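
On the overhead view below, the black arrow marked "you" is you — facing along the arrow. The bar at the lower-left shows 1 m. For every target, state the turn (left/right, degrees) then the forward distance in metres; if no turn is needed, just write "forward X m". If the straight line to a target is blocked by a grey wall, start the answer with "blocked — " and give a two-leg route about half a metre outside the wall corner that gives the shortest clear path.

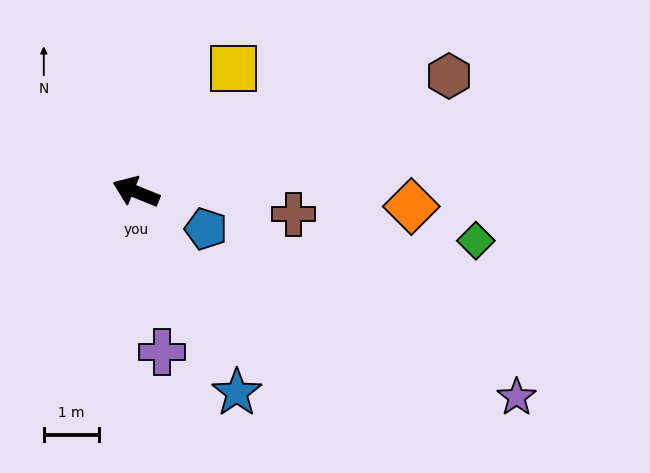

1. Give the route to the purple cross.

turn left 121°, forward 3.0 m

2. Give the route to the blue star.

turn left 139°, forward 4.1 m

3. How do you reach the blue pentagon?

turn left 174°, forward 1.4 m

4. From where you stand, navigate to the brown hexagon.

turn right 138°, forward 6.1 m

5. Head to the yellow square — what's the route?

turn right 106°, forward 2.9 m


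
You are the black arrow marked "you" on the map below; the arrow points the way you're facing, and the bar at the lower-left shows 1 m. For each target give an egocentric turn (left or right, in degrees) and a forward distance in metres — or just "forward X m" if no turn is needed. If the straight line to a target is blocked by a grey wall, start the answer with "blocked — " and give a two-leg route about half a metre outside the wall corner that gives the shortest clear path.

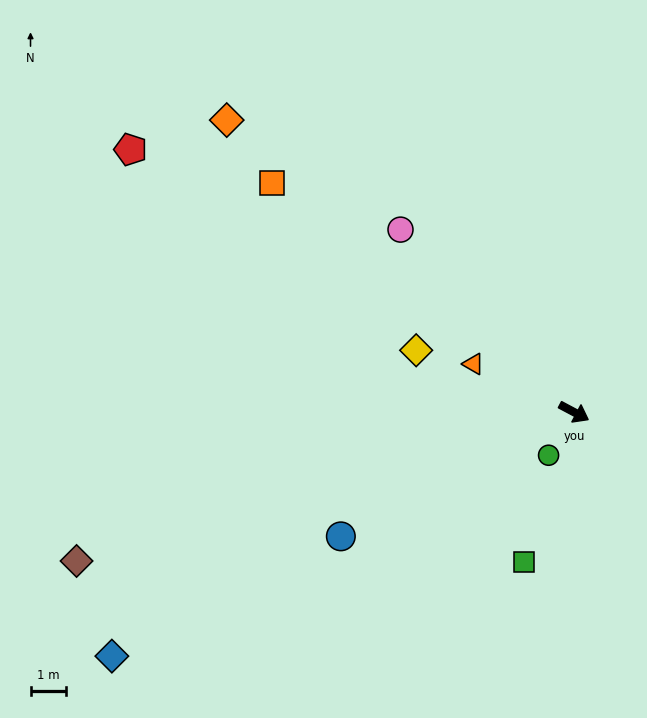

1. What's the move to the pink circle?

turn left 162°, forward 7.1 m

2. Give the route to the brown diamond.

turn right 135°, forward 14.7 m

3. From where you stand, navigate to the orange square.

turn left 171°, forward 10.7 m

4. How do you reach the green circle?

turn right 93°, forward 1.4 m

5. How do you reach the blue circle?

turn right 124°, forward 7.5 m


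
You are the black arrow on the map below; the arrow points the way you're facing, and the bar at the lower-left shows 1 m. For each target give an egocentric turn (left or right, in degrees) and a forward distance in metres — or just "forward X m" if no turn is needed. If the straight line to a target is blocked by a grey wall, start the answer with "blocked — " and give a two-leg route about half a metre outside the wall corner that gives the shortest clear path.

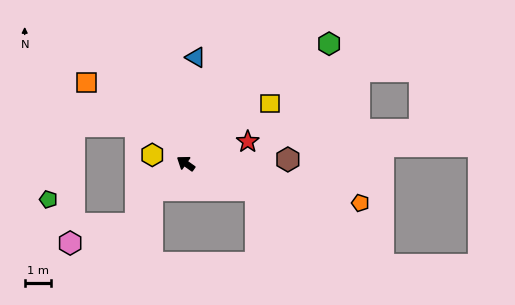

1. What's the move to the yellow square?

turn right 109°, forward 4.0 m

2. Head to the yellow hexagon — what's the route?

turn left 21°, forward 1.3 m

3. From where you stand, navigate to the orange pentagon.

turn right 158°, forward 6.9 m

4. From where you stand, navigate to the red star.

turn right 125°, forward 2.5 m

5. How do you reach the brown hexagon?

turn right 143°, forward 4.0 m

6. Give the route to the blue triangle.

turn right 60°, forward 4.1 m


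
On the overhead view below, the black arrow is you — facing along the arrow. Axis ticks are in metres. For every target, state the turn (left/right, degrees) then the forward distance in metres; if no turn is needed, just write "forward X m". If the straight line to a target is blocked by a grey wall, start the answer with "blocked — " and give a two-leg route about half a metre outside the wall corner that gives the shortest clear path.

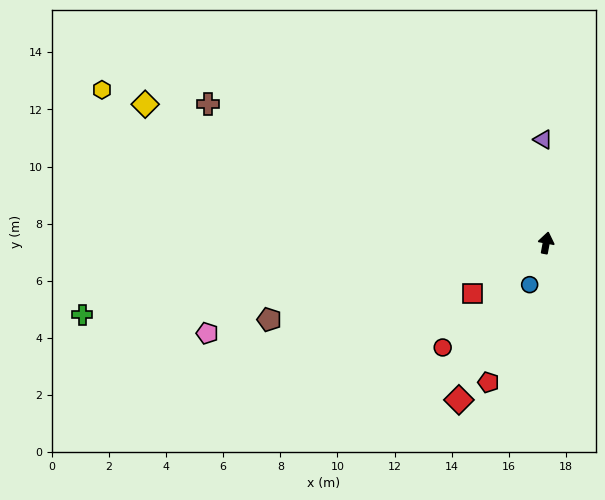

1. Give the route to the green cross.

turn left 109°, forward 16.4 m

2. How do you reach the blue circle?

turn left 169°, forward 1.6 m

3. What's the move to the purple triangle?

turn left 12°, forward 3.6 m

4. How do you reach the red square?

turn left 135°, forward 3.1 m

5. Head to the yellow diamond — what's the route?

turn left 81°, forward 14.9 m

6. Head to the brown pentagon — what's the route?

turn left 116°, forward 10.1 m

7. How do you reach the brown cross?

turn left 78°, forward 12.8 m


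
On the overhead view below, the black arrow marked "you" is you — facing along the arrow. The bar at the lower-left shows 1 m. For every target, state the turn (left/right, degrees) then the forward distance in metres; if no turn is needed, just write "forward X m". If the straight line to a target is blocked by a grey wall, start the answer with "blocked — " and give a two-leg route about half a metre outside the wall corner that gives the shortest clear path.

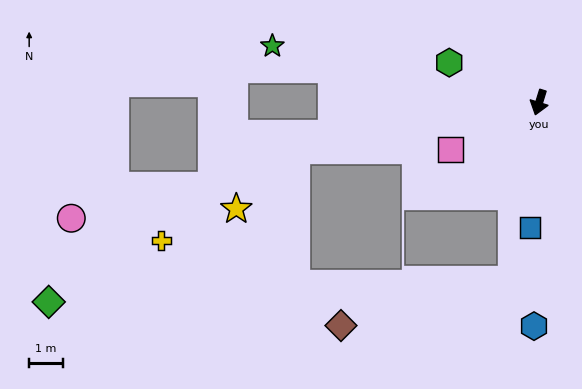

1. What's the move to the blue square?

turn left 13°, forward 3.7 m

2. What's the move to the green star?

turn right 85°, forward 8.1 m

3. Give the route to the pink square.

turn right 45°, forward 3.0 m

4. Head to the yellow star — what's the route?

blocked — turn right 62°, forward 7.3 m, then turn left 34°, forward 2.5 m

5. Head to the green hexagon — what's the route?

turn right 97°, forward 2.9 m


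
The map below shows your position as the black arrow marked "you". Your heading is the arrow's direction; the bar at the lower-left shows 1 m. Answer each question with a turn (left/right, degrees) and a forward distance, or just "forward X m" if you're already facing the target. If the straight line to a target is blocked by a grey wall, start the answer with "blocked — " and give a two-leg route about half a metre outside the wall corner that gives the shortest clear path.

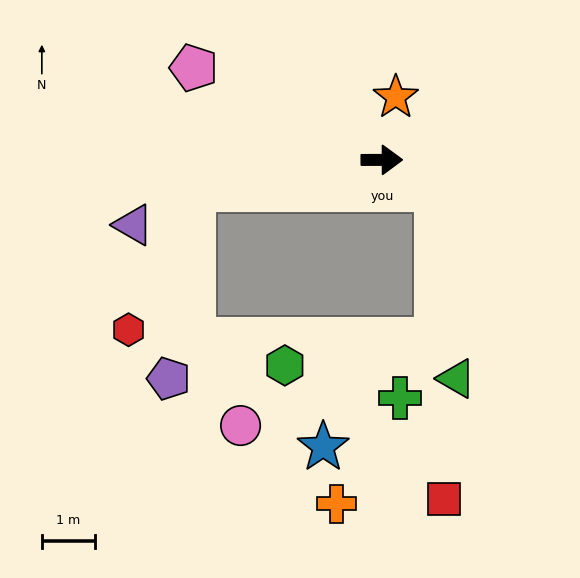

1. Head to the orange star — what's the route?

turn left 77°, forward 1.2 m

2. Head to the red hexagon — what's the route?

blocked — turn right 171°, forward 3.6 m, then turn left 56°, forward 2.9 m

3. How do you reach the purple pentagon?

blocked — turn right 171°, forward 3.6 m, then turn left 73°, forward 3.6 m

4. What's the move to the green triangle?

blocked — turn right 29°, forward 1.2 m, then turn right 55°, forward 3.6 m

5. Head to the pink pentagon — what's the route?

turn left 154°, forward 4.0 m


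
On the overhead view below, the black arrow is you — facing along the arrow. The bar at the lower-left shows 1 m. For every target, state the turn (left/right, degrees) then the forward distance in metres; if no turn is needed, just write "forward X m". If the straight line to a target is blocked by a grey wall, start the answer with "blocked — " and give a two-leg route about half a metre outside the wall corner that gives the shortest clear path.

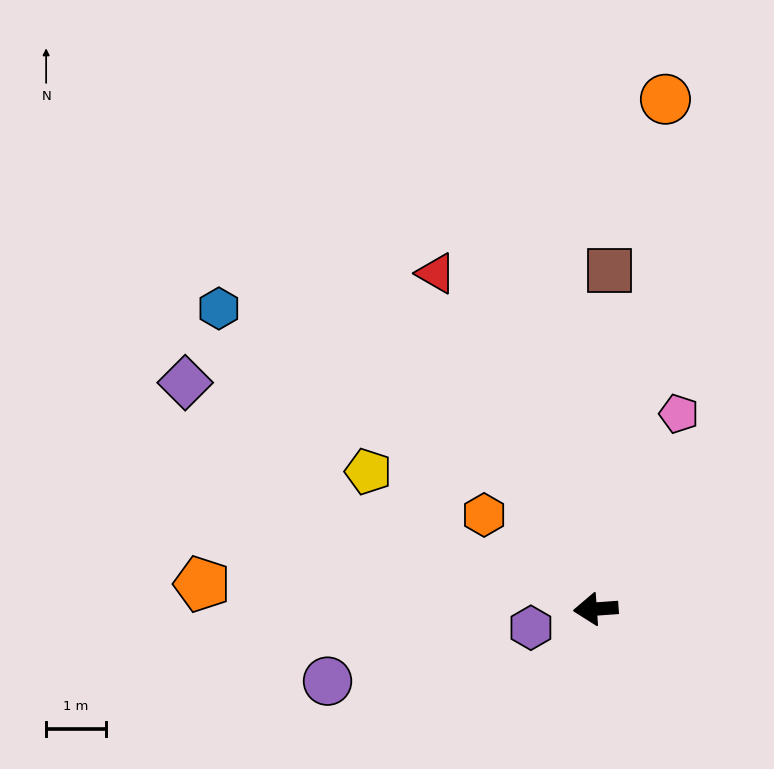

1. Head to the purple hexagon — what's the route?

turn left 12°, forward 1.1 m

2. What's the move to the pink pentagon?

turn right 117°, forward 3.6 m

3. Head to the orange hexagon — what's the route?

turn right 44°, forward 2.5 m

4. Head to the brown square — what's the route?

turn right 96°, forward 5.7 m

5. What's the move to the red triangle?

turn right 69°, forward 6.3 m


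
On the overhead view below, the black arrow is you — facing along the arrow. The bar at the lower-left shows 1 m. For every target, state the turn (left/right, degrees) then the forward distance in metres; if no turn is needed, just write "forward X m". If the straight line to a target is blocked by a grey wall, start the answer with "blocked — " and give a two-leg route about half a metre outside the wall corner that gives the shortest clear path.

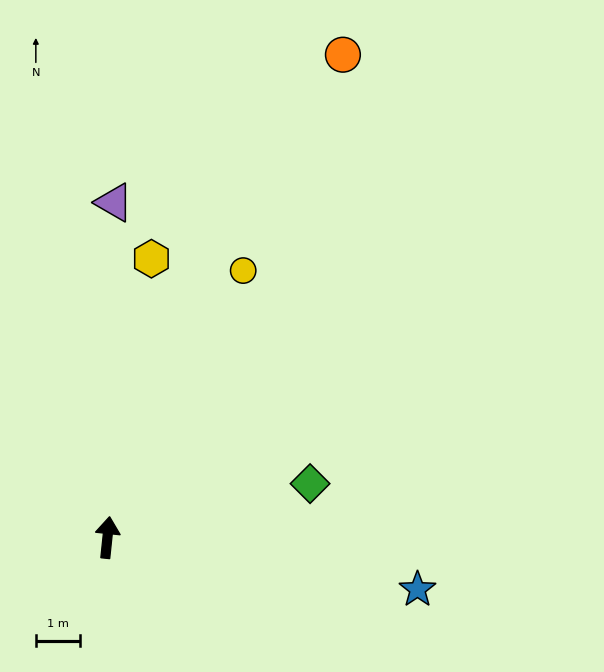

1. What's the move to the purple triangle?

turn left 5°, forward 7.5 m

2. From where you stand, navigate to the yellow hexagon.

turn right 3°, forward 6.3 m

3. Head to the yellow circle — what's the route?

turn right 21°, forward 6.7 m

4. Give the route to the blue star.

turn right 94°, forward 7.1 m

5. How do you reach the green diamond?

turn right 69°, forward 4.7 m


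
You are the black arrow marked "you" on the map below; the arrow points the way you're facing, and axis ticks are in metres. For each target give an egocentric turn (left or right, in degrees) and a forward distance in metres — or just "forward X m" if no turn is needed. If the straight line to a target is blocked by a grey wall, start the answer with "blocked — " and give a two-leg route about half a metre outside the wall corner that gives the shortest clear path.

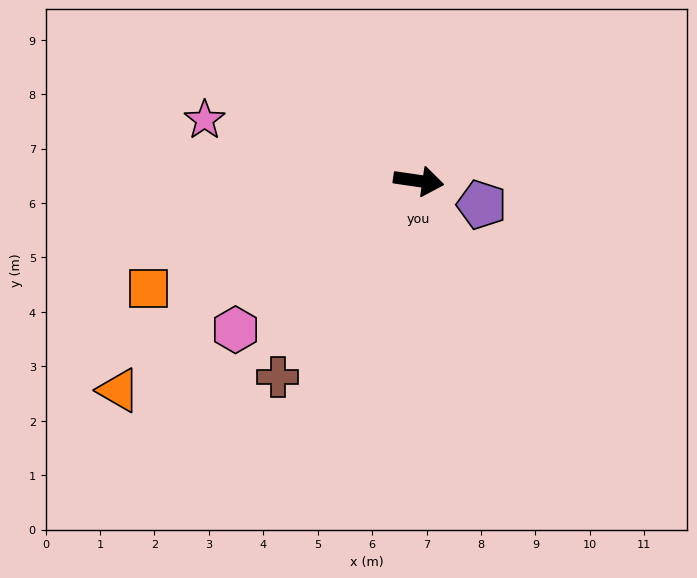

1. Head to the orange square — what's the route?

turn right 150°, forward 5.3 m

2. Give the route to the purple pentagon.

turn right 12°, forward 1.2 m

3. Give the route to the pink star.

turn left 172°, forward 4.1 m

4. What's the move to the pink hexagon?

turn right 133°, forward 4.3 m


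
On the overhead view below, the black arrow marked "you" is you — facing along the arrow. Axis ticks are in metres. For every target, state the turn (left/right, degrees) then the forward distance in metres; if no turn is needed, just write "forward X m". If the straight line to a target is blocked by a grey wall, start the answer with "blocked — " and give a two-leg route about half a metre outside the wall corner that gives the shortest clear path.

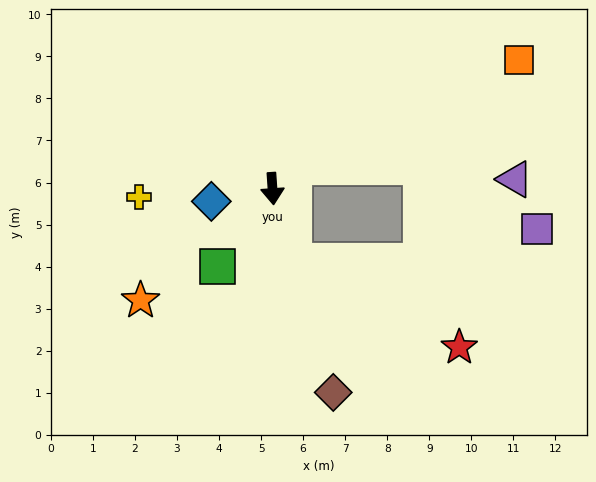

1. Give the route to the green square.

turn right 39°, forward 2.3 m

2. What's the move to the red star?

blocked — turn left 13°, forward 1.8 m, then turn left 45°, forward 4.4 m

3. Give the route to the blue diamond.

turn right 82°, forward 1.5 m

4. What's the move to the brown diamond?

turn left 13°, forward 5.1 m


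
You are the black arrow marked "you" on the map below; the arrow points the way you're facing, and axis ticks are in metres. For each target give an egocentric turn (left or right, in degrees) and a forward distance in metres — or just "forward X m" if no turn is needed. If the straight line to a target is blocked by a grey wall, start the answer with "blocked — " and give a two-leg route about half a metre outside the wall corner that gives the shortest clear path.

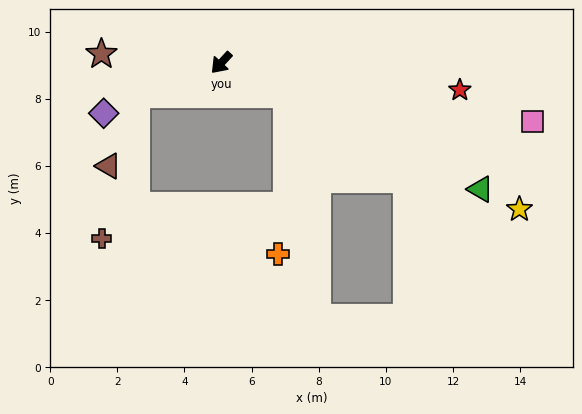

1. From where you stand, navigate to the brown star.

turn right 51°, forward 3.6 m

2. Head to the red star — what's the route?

turn left 126°, forward 7.2 m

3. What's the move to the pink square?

turn left 122°, forward 9.4 m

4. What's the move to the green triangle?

turn left 107°, forward 8.6 m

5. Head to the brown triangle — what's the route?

blocked — turn right 27°, forward 2.7 m, then turn left 49°, forward 2.3 m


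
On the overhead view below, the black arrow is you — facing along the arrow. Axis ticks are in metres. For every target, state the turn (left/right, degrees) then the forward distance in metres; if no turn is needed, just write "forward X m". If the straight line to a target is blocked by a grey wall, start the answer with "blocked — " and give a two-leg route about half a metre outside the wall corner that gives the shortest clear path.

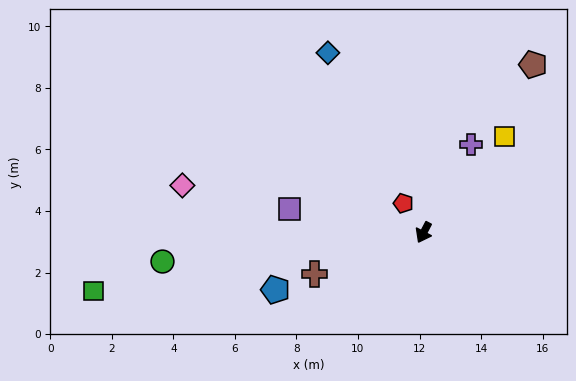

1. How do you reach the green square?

turn right 52°, forward 10.9 m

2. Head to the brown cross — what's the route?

turn right 41°, forward 3.8 m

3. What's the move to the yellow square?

turn left 167°, forward 4.1 m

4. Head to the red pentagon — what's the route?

turn right 117°, forward 1.2 m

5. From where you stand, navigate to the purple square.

turn right 72°, forward 4.4 m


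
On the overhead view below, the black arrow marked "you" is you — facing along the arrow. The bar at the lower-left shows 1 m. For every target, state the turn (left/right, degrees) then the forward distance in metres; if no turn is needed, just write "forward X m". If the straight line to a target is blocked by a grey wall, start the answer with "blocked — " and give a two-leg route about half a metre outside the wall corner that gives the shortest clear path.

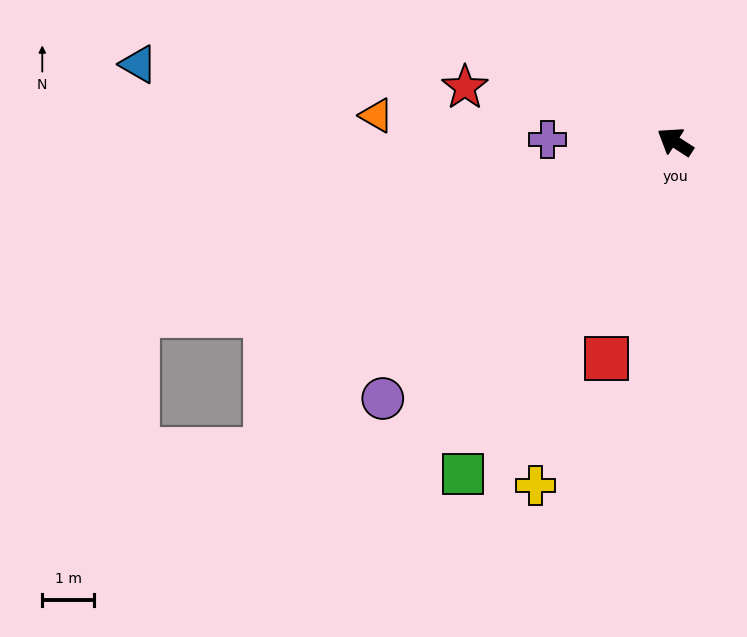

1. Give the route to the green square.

turn left 90°, forward 7.6 m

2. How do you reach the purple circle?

turn left 74°, forward 7.5 m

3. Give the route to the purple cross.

turn left 32°, forward 2.5 m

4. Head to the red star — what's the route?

turn left 18°, forward 4.2 m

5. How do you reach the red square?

turn left 105°, forward 4.4 m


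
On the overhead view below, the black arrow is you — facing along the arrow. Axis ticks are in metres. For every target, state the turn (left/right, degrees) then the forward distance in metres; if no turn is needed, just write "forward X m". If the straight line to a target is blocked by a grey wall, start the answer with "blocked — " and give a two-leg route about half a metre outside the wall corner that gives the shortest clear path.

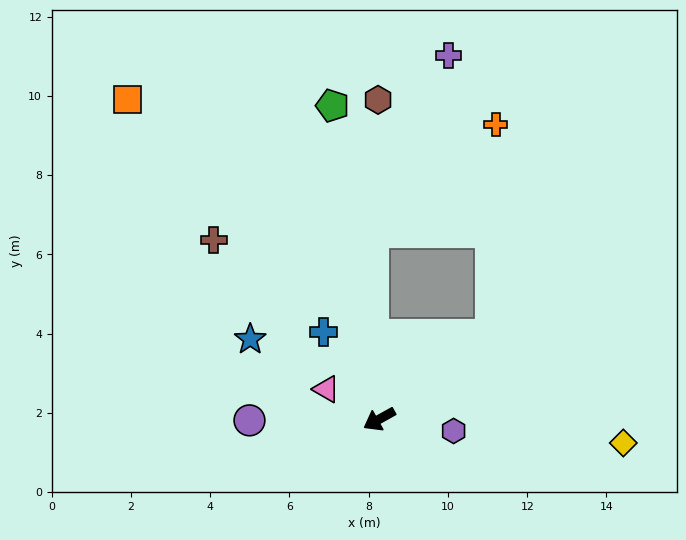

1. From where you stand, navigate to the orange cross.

blocked — turn right 173°, forward 3.5 m, then turn left 53°, forward 5.3 m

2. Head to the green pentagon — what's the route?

turn right 111°, forward 8.0 m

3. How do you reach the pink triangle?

turn right 59°, forward 1.5 m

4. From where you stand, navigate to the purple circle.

turn right 29°, forward 3.3 m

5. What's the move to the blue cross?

turn right 86°, forward 2.6 m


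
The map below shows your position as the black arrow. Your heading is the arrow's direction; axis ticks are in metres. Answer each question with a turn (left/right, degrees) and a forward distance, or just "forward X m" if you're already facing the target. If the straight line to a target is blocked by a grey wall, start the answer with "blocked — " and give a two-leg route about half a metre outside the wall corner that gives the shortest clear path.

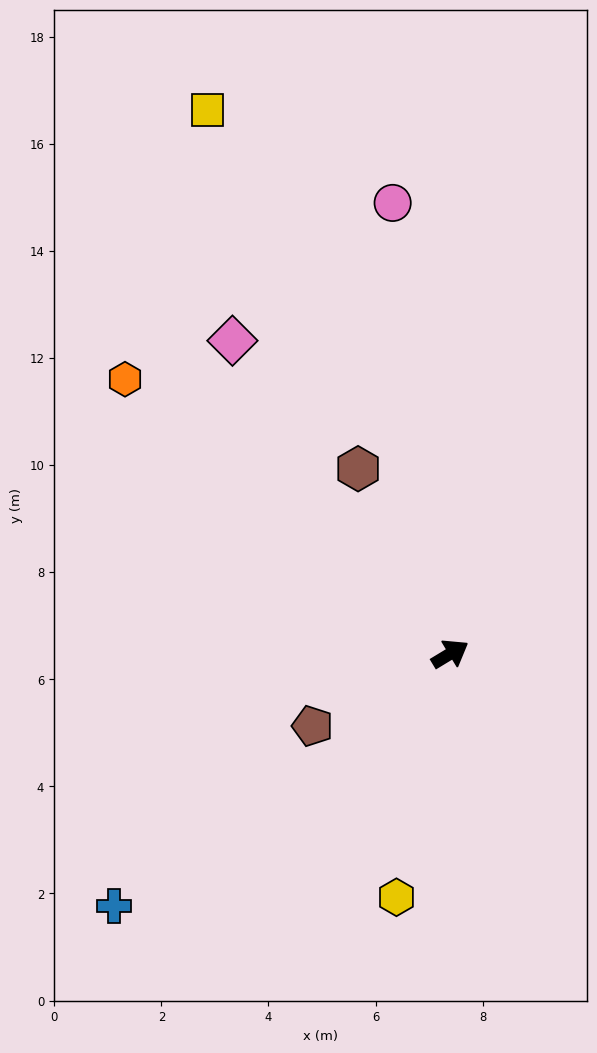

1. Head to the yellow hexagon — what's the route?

turn right 134°, forward 4.7 m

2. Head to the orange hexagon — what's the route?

turn left 109°, forward 7.9 m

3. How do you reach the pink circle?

turn left 66°, forward 8.5 m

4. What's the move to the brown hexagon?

turn left 85°, forward 3.9 m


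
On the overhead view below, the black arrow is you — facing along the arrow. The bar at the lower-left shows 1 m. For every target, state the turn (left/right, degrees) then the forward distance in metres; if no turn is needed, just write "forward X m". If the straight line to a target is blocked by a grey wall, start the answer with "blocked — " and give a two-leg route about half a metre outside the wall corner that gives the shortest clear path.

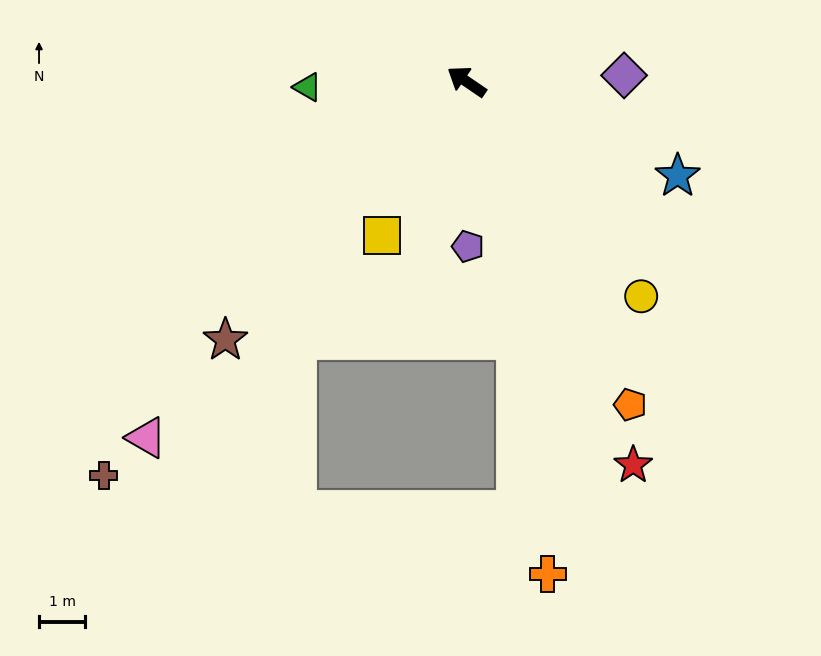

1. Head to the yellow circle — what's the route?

turn left 163°, forward 6.0 m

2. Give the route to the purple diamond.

turn right 143°, forward 3.4 m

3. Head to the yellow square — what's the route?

turn left 95°, forward 3.8 m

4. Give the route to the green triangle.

turn left 36°, forward 3.4 m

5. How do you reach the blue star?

turn right 170°, forward 5.0 m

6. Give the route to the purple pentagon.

turn left 125°, forward 3.6 m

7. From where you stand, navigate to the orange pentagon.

turn left 151°, forward 7.8 m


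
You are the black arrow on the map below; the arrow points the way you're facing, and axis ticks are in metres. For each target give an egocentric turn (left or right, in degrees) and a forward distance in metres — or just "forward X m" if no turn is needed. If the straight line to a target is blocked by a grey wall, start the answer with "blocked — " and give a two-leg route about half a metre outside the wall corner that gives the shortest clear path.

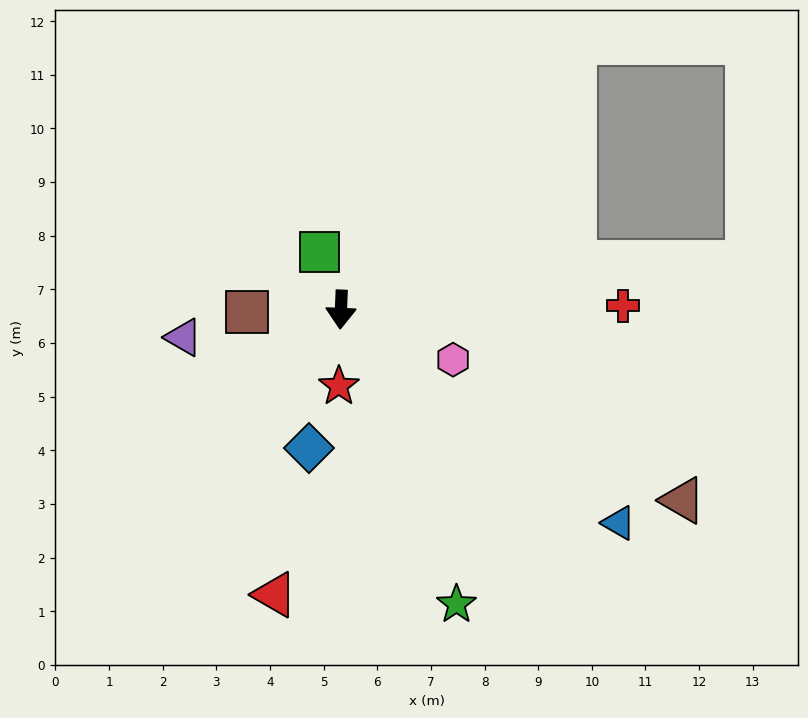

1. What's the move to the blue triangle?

turn left 55°, forward 6.5 m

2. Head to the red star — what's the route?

forward 1.4 m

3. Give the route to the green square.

turn right 157°, forward 1.1 m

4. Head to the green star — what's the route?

turn left 24°, forward 5.9 m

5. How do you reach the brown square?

turn right 86°, forward 1.8 m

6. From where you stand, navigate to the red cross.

turn left 93°, forward 5.3 m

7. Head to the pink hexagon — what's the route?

turn left 68°, forward 2.3 m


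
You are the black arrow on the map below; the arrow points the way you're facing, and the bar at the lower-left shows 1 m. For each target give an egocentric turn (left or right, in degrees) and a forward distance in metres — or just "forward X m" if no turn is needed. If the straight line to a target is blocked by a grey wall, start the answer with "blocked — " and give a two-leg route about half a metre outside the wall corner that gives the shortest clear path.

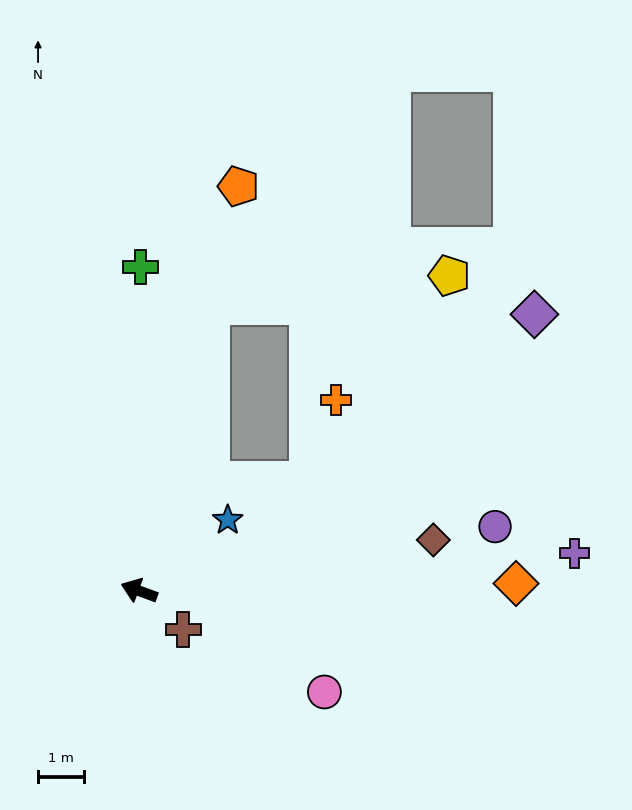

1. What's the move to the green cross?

turn right 70°, forward 7.1 m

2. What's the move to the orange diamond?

turn right 159°, forward 8.3 m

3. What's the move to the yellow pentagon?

blocked — turn right 84°, forward 6.5 m, then turn right 69°, forward 5.3 m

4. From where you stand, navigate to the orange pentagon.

turn right 84°, forward 9.1 m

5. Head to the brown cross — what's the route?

turn left 159°, forward 1.3 m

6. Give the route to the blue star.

turn right 121°, forward 2.5 m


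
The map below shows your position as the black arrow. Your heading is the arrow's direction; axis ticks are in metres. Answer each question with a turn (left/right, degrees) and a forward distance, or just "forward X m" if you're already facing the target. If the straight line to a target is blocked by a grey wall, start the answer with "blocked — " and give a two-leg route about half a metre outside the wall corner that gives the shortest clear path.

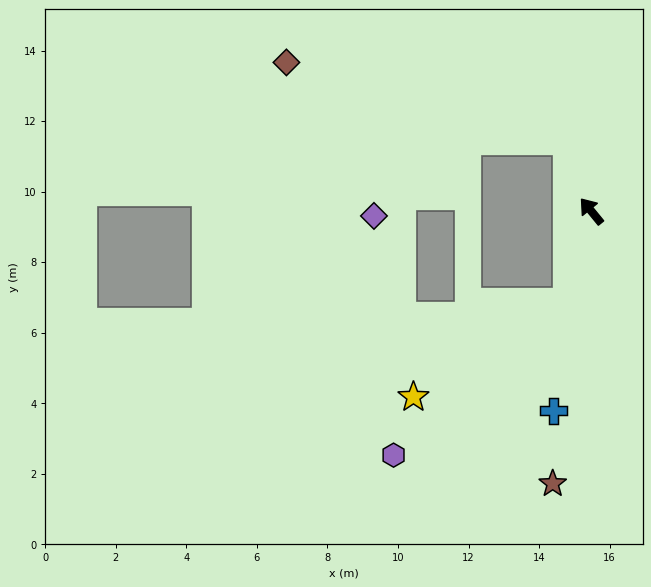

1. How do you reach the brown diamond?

blocked — turn right 21°, forward 2.1 m, then turn left 56°, forward 8.3 m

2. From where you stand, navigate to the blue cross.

turn left 130°, forward 5.8 m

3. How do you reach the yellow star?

blocked — turn left 127°, forward 2.7 m, then turn right 45°, forward 5.1 m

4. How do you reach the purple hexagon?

blocked — turn left 127°, forward 2.7 m, then turn right 35°, forward 6.6 m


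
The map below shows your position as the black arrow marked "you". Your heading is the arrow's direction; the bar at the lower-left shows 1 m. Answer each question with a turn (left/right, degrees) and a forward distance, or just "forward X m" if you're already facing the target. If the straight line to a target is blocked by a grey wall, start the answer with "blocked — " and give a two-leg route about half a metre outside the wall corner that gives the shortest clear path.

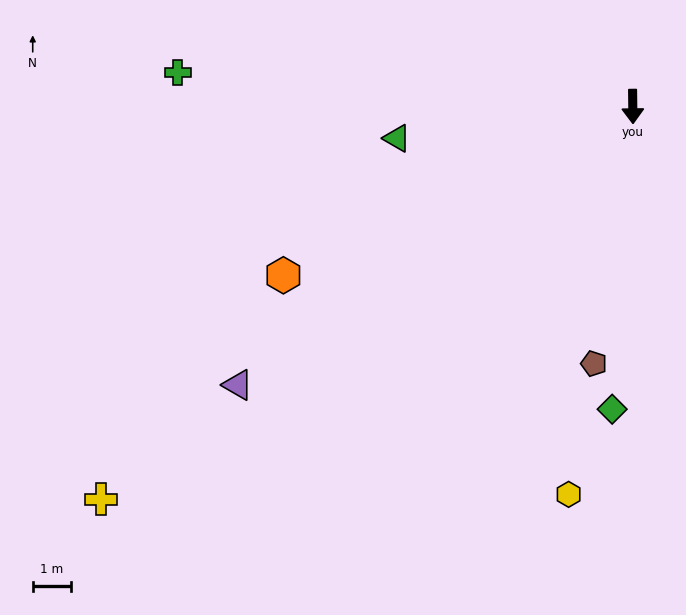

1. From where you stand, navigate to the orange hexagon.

turn right 65°, forward 10.1 m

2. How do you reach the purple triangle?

turn right 56°, forward 12.5 m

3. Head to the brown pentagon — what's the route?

turn right 9°, forward 6.7 m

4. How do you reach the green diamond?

turn right 5°, forward 7.9 m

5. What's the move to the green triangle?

turn right 83°, forward 6.2 m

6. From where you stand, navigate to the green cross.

turn right 95°, forward 11.8 m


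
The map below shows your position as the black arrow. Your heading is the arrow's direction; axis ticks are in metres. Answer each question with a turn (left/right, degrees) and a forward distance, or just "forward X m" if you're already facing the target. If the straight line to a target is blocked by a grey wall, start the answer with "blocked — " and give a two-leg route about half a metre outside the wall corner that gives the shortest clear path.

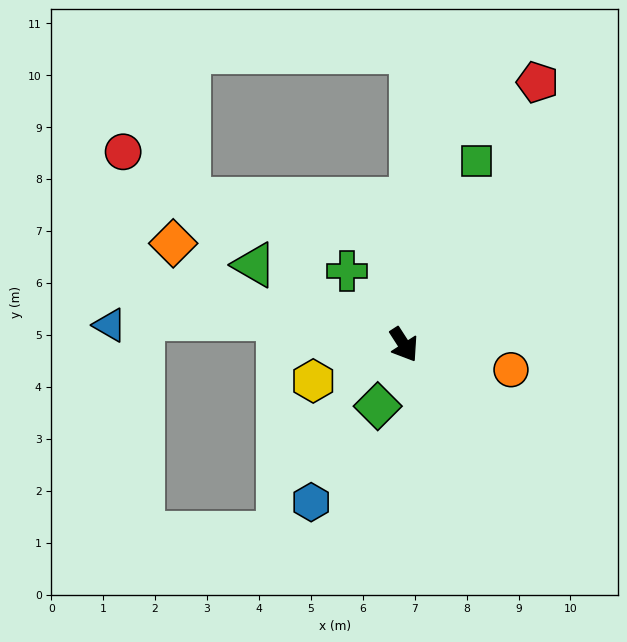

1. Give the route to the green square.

turn left 126°, forward 3.8 m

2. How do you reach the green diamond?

turn right 56°, forward 1.3 m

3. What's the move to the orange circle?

turn left 44°, forward 2.1 m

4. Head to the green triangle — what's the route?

turn right 151°, forward 3.3 m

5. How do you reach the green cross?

turn right 175°, forward 1.8 m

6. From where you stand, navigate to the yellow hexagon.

turn right 101°, forward 1.9 m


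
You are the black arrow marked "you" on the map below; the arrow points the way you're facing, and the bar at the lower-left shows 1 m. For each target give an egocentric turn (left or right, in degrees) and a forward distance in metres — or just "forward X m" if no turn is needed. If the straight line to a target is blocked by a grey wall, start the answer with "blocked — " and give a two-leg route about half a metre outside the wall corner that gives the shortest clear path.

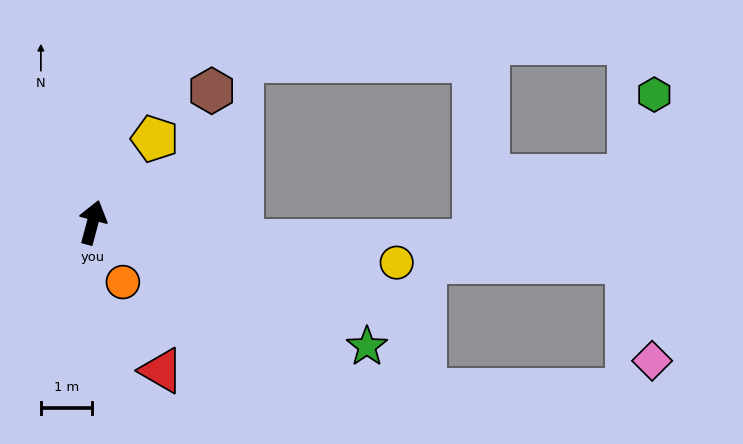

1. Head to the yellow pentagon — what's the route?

turn right 22°, forward 2.1 m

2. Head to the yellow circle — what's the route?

turn right 83°, forward 6.0 m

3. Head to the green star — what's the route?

turn right 99°, forward 5.9 m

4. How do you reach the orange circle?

turn right 138°, forward 1.3 m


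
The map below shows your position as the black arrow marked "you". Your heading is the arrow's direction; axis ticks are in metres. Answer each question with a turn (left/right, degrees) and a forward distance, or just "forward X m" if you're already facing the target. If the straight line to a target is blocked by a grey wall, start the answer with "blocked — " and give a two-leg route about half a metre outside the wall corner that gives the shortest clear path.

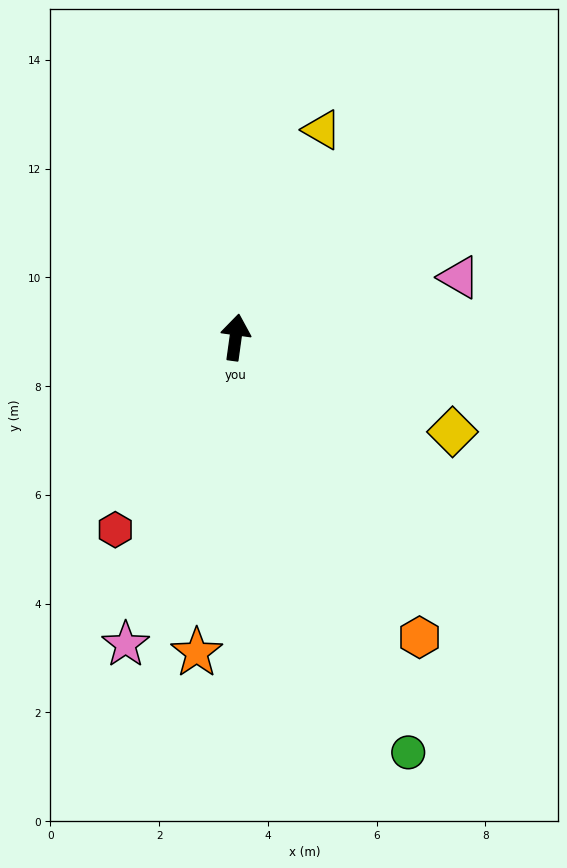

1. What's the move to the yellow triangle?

turn right 15°, forward 4.1 m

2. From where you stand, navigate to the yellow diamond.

turn right 106°, forward 4.4 m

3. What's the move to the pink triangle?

turn right 67°, forward 4.3 m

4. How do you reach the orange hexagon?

turn right 141°, forward 6.5 m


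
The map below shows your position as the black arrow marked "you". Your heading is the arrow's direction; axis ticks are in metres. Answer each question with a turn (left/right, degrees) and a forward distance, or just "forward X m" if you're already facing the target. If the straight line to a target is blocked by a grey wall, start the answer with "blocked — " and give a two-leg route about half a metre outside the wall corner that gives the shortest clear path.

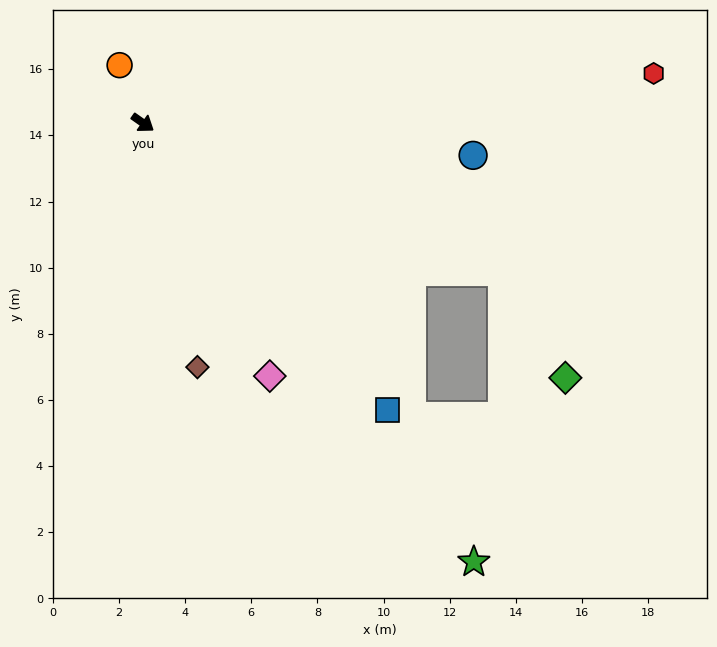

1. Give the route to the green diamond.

blocked — turn left 13°, forward 11.8 m, then turn right 37°, forward 3.7 m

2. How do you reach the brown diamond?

turn right 42°, forward 7.6 m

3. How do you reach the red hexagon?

turn left 41°, forward 15.5 m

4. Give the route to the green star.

turn right 18°, forward 16.6 m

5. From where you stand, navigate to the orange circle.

turn left 147°, forward 1.9 m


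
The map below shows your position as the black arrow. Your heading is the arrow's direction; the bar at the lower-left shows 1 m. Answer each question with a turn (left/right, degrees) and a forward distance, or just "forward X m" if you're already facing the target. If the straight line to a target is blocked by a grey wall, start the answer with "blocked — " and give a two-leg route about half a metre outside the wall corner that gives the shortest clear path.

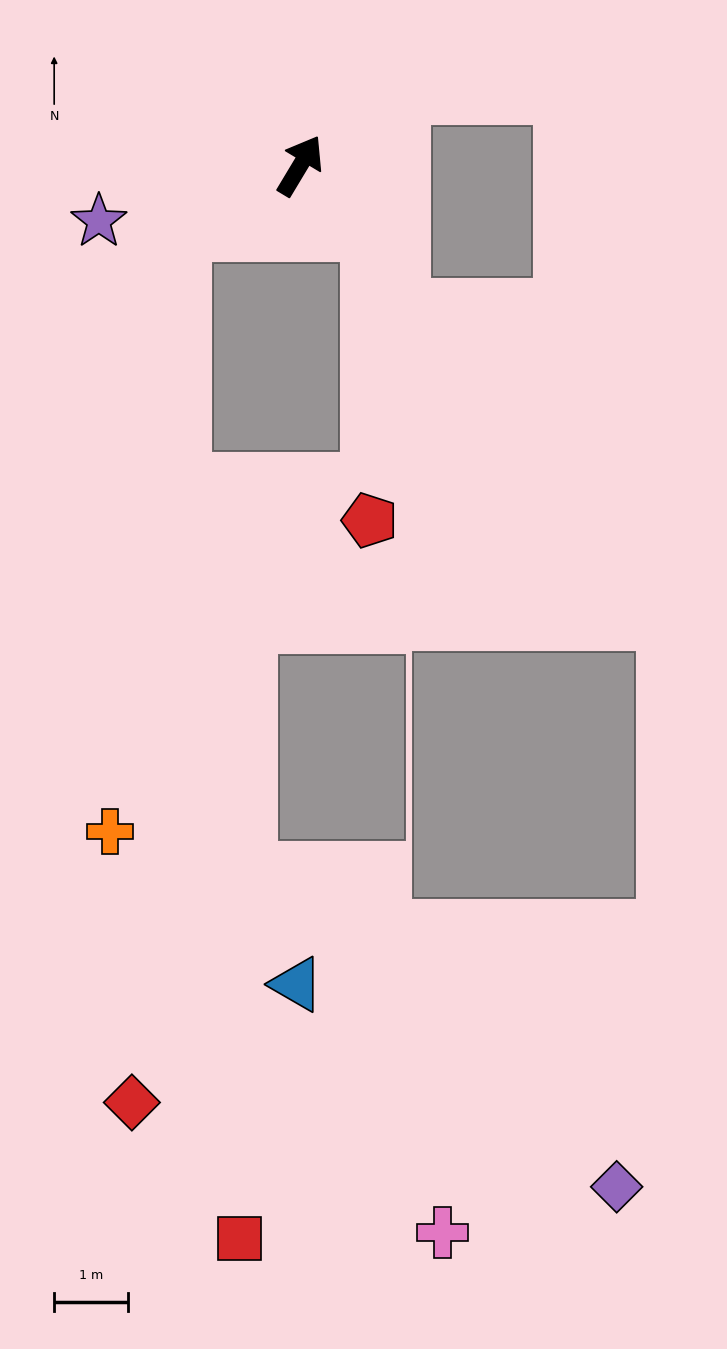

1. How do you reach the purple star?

turn left 136°, forward 2.8 m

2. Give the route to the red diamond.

blocked — turn left 149°, forward 1.9 m, then turn left 59°, forward 11.9 m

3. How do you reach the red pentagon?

blocked — turn right 101°, forward 1.3 m, then turn right 48°, forward 4.0 m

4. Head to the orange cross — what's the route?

blocked — turn left 149°, forward 1.9 m, then turn left 55°, forward 8.2 m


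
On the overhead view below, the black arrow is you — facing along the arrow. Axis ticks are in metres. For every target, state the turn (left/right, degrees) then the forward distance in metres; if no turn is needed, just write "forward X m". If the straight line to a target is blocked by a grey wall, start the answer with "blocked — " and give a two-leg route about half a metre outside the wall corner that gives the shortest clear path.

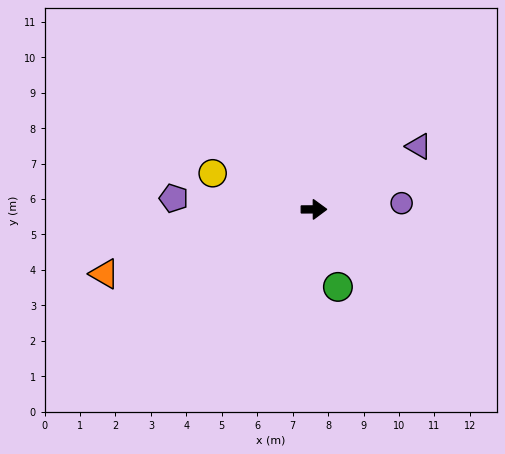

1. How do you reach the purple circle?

turn left 4°, forward 2.5 m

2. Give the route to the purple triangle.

turn left 31°, forward 3.4 m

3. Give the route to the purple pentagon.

turn left 175°, forward 4.0 m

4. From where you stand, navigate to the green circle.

turn right 73°, forward 2.3 m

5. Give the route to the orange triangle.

turn right 163°, forward 6.2 m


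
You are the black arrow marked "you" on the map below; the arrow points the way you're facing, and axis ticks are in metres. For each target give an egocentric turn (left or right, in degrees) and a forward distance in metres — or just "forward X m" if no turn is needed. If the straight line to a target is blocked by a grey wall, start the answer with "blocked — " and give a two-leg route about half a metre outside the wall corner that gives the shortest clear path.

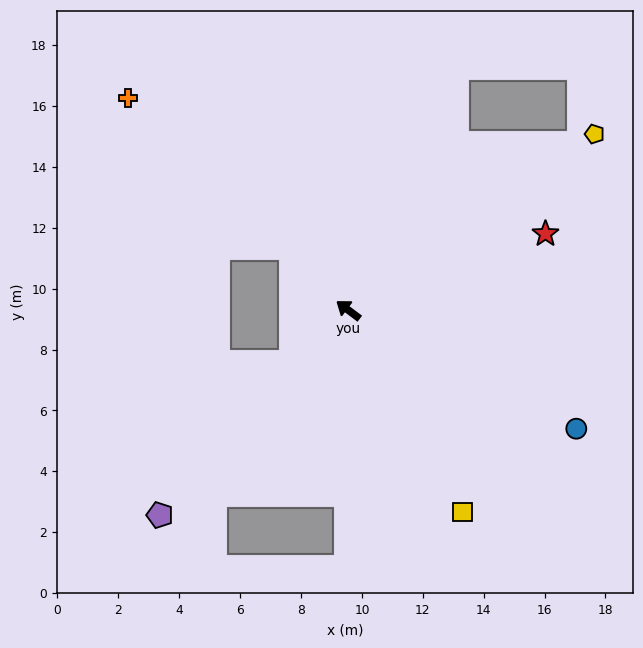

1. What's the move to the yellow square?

turn left 156°, forward 7.6 m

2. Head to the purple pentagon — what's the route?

turn left 84°, forward 9.1 m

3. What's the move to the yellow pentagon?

turn right 108°, forward 9.9 m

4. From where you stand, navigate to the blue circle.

turn right 171°, forward 8.4 m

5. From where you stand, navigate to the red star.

turn right 122°, forward 6.9 m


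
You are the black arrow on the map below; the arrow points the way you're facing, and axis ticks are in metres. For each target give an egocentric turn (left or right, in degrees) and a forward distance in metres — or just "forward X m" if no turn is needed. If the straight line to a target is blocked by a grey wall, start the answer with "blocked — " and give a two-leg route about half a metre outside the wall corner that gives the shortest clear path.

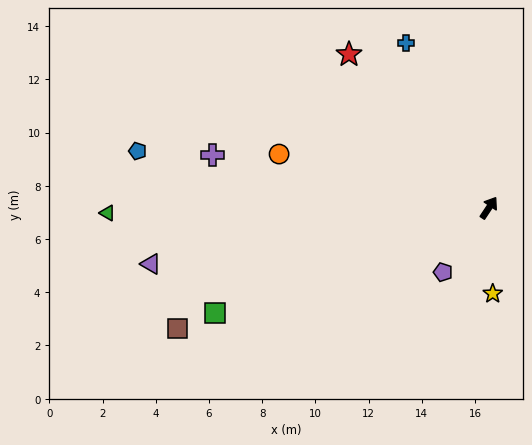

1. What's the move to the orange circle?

turn left 109°, forward 8.1 m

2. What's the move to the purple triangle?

turn left 133°, forward 12.9 m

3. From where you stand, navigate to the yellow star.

turn right 144°, forward 3.2 m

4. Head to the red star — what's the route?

turn left 76°, forward 7.8 m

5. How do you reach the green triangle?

turn left 124°, forward 14.3 m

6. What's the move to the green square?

turn left 145°, forward 11.0 m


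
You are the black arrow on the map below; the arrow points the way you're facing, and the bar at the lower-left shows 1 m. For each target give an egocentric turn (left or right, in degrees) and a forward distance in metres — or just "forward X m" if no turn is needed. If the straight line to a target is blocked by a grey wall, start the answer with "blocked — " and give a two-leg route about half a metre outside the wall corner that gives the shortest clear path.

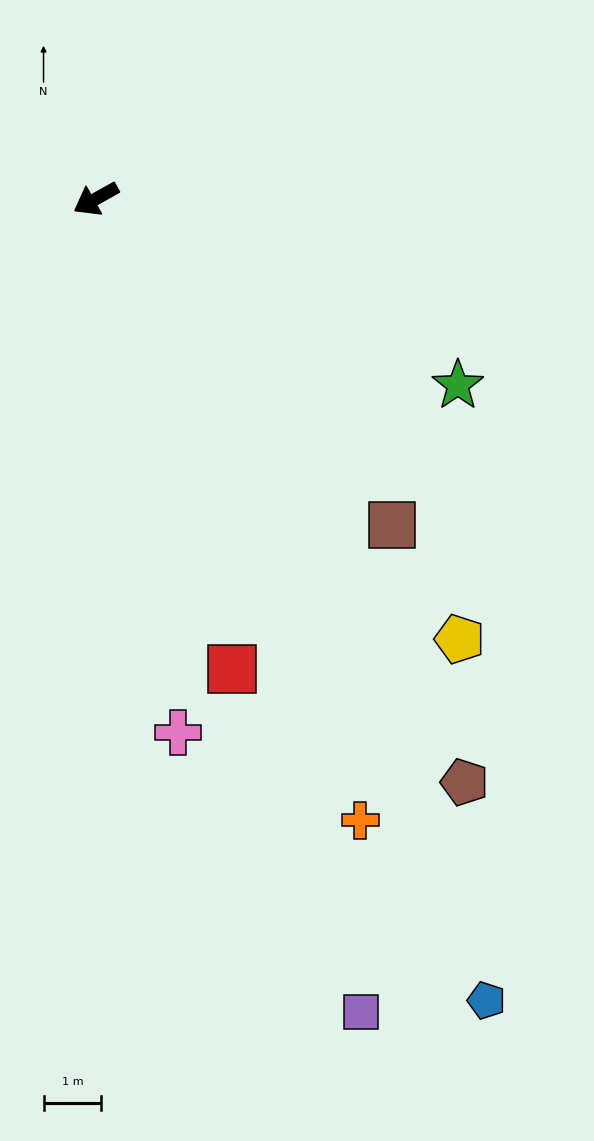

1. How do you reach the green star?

turn left 123°, forward 7.1 m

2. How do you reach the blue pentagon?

turn left 87°, forward 15.5 m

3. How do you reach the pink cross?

turn left 69°, forward 9.4 m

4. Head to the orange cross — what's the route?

turn left 84°, forward 11.7 m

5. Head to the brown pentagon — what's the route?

turn left 93°, forward 12.0 m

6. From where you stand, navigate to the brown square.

turn left 103°, forward 7.7 m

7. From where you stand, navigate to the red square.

turn left 77°, forward 8.5 m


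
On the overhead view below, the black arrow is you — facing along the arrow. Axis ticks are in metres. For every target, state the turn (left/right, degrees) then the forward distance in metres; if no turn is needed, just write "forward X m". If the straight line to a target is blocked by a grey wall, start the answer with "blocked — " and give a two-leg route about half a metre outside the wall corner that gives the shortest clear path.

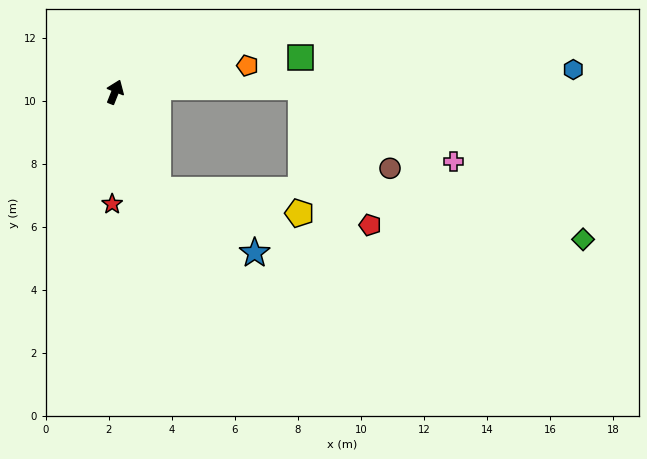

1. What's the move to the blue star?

blocked — turn right 135°, forward 3.4 m, then turn left 34°, forward 3.7 m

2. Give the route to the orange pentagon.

turn right 57°, forward 4.3 m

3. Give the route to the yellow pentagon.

blocked — turn right 135°, forward 3.4 m, then turn left 57°, forward 4.6 m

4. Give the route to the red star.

turn right 160°, forward 3.6 m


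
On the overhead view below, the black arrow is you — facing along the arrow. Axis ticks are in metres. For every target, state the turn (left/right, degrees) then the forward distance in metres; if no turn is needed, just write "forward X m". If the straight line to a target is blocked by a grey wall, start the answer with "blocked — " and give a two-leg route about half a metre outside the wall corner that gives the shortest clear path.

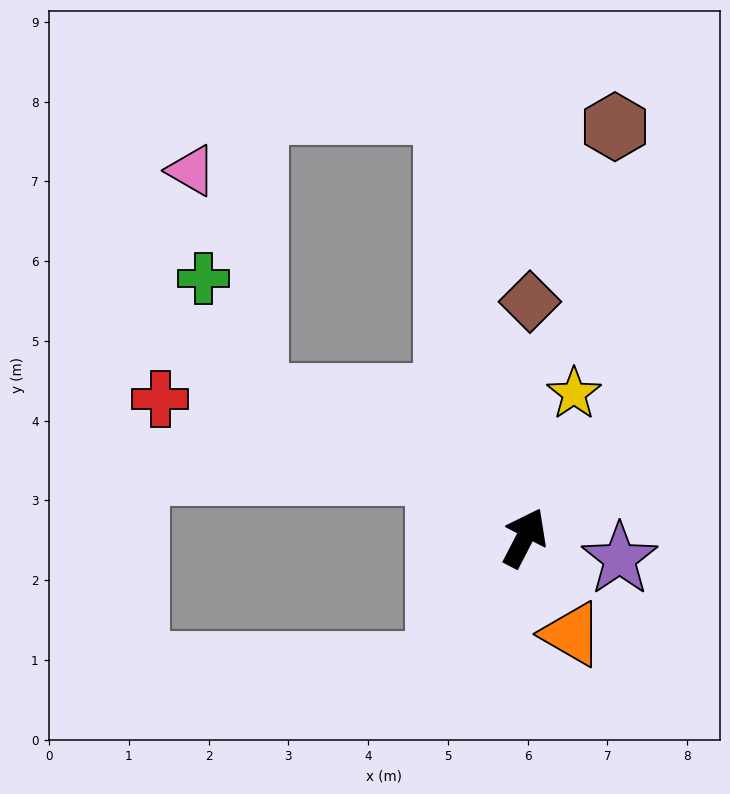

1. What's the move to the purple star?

turn right 75°, forward 1.2 m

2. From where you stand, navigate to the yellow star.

turn left 8°, forward 1.9 m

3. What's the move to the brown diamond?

turn left 26°, forward 3.0 m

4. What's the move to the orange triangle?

turn right 127°, forward 1.3 m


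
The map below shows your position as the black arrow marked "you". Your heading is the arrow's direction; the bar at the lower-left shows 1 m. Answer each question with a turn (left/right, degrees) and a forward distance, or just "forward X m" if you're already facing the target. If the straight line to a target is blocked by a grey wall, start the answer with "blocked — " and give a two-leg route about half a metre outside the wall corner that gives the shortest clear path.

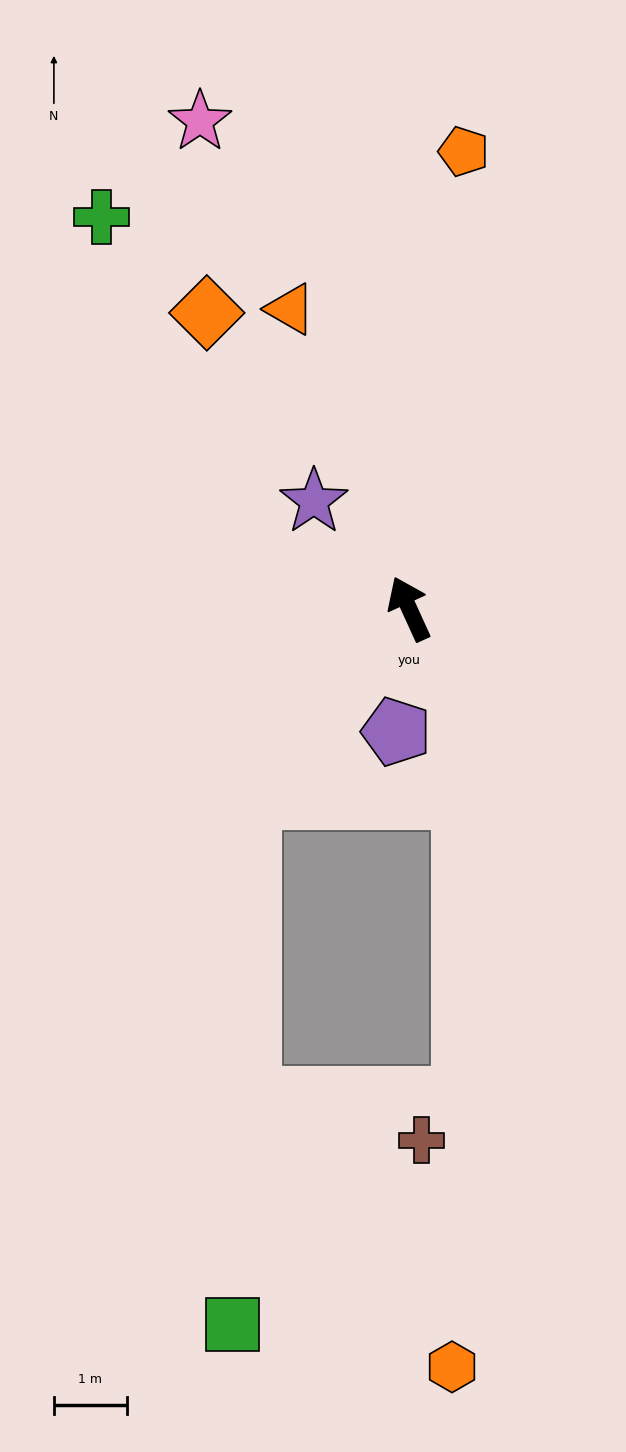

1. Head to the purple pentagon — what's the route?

turn left 149°, forward 1.7 m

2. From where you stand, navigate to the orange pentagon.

turn right 31°, forward 6.3 m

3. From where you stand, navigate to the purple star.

turn left 17°, forward 2.0 m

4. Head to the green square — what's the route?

blocked — turn left 115°, forward 3.4 m, then turn left 39°, forward 7.2 m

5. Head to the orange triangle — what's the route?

turn right 3°, forward 4.4 m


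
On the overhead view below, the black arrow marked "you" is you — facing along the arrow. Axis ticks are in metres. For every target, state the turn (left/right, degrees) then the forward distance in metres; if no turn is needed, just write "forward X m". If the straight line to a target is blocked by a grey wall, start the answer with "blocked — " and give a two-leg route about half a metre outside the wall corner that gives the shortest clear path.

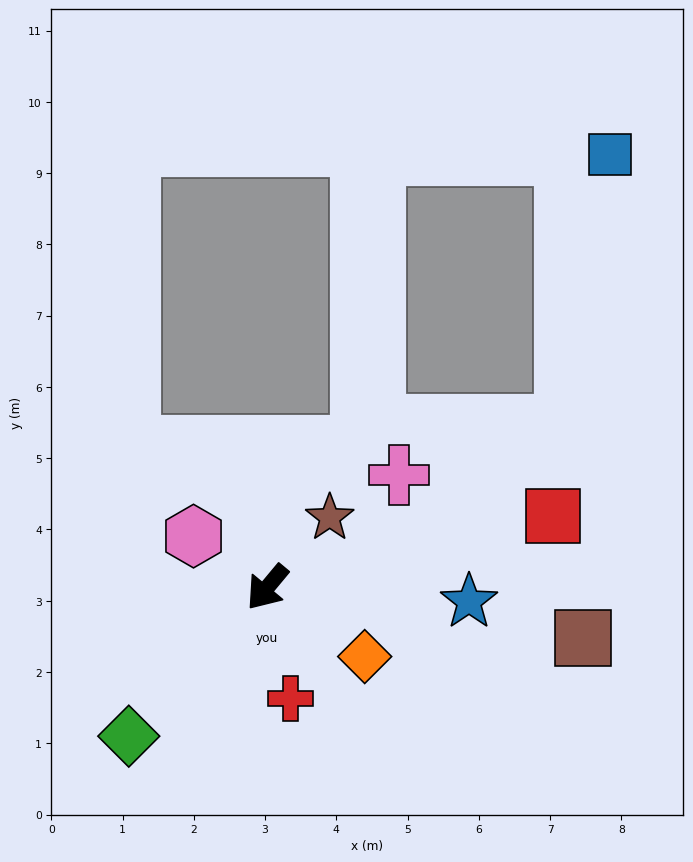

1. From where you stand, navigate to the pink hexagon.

turn right 85°, forward 1.3 m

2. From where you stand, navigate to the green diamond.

turn right 3°, forward 2.9 m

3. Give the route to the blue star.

turn left 126°, forward 2.8 m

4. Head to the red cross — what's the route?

turn left 52°, forward 1.6 m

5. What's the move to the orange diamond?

turn left 94°, forward 1.7 m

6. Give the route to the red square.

turn left 144°, forward 4.1 m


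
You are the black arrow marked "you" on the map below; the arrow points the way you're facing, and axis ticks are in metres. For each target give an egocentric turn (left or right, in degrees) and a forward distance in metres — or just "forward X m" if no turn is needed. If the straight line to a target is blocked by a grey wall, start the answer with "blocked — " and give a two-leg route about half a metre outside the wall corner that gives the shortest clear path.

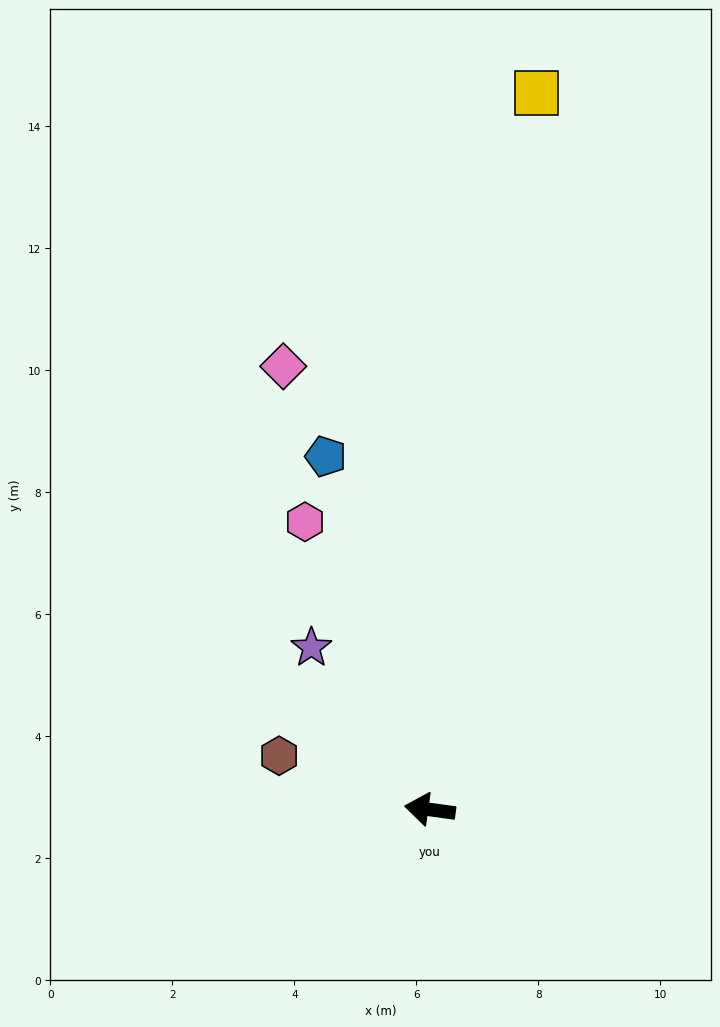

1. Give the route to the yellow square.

turn right 91°, forward 11.9 m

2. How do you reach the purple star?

turn right 46°, forward 3.3 m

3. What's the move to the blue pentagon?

turn right 66°, forward 6.0 m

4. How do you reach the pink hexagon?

turn right 59°, forward 5.1 m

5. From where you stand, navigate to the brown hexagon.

turn right 12°, forward 2.6 m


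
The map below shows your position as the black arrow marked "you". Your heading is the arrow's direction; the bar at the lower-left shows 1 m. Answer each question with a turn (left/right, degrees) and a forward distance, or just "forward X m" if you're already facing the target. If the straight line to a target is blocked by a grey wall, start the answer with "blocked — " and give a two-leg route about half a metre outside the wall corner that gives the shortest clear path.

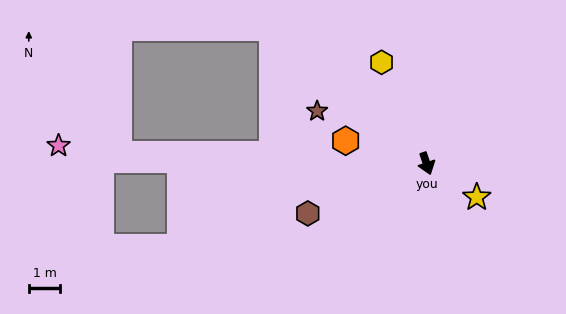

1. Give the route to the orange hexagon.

turn right 124°, forward 2.7 m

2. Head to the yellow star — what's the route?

turn left 37°, forward 1.9 m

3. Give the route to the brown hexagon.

turn right 86°, forward 4.1 m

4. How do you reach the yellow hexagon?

turn right 175°, forward 3.5 m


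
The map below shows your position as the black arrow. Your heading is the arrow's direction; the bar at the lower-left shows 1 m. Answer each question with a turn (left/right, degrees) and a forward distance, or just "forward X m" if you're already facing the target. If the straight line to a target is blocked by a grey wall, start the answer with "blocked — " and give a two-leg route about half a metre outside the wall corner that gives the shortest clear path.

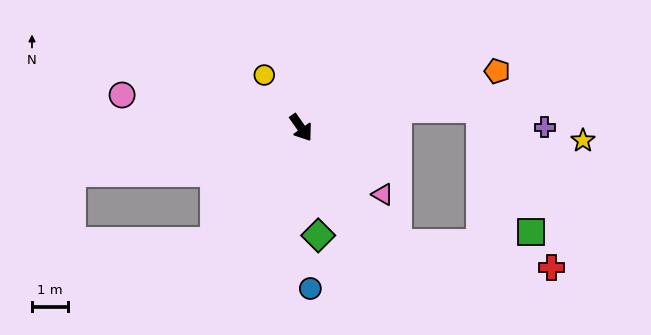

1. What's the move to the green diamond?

turn right 26°, forward 3.1 m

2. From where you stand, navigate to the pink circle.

turn right 135°, forward 5.1 m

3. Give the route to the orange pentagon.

turn left 71°, forward 5.7 m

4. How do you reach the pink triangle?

turn left 16°, forward 3.0 m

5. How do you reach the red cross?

blocked — turn left 5°, forward 4.2 m, then turn left 41°, forward 4.4 m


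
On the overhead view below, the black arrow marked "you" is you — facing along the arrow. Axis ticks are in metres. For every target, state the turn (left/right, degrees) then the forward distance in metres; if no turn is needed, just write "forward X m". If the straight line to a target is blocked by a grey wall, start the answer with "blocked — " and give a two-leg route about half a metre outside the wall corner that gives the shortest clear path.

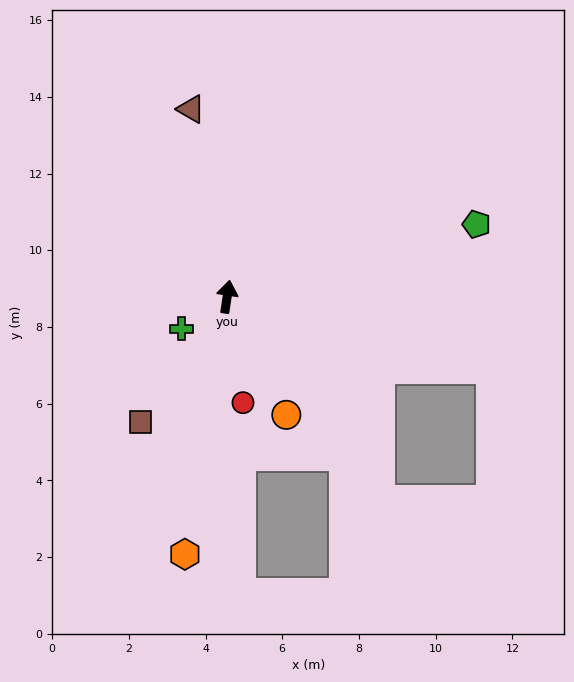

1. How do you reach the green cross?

turn left 134°, forward 1.5 m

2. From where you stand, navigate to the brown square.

turn left 154°, forward 4.0 m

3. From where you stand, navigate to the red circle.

turn right 163°, forward 2.8 m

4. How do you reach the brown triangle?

turn left 19°, forward 5.0 m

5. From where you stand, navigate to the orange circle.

turn right 145°, forward 3.4 m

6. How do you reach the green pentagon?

turn right 65°, forward 6.8 m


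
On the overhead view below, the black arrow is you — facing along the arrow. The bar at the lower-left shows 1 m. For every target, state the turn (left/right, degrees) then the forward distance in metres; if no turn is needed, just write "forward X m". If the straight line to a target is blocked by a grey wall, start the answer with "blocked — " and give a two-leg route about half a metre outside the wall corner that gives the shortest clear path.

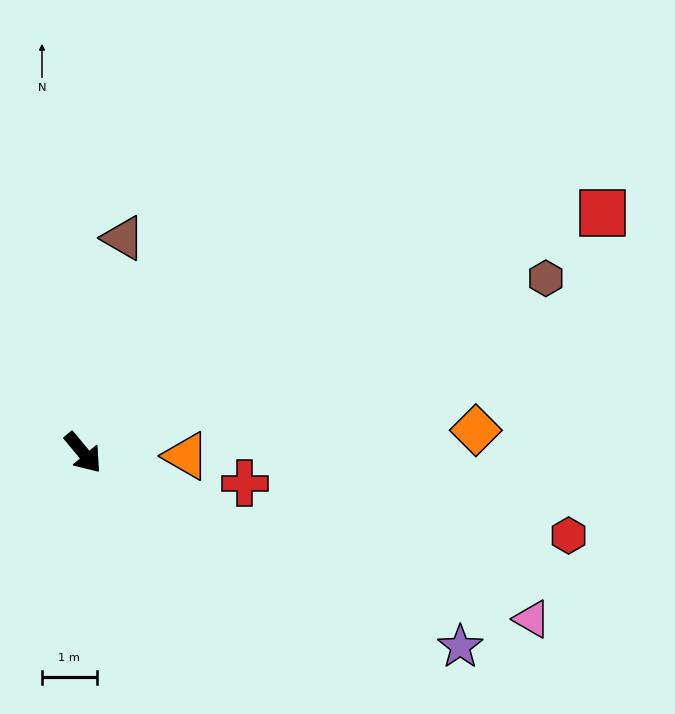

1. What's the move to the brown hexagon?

turn left 71°, forward 9.0 m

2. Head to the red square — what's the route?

turn left 75°, forward 10.4 m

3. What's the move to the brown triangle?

turn left 130°, forward 4.0 m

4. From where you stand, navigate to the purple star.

turn left 23°, forward 7.7 m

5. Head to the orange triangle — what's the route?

turn left 48°, forward 1.9 m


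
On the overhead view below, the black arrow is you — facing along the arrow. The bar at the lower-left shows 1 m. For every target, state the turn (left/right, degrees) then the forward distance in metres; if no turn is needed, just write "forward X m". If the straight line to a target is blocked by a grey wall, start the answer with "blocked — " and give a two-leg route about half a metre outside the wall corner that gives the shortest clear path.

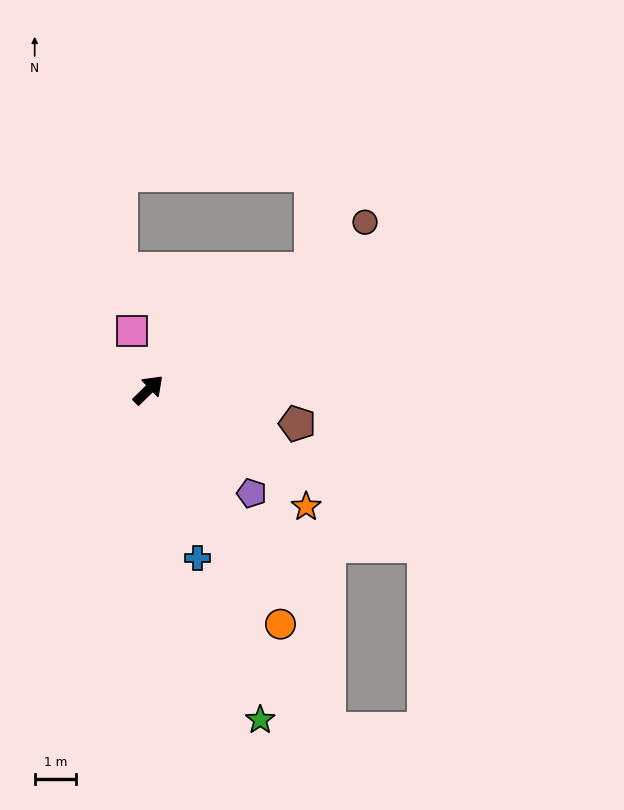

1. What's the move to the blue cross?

turn right 118°, forward 4.2 m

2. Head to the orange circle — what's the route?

turn right 105°, forward 6.5 m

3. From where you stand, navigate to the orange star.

turn right 81°, forward 4.7 m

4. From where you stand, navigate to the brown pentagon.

turn right 57°, forward 3.7 m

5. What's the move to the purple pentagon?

turn right 89°, forward 3.5 m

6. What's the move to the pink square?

turn left 61°, forward 1.5 m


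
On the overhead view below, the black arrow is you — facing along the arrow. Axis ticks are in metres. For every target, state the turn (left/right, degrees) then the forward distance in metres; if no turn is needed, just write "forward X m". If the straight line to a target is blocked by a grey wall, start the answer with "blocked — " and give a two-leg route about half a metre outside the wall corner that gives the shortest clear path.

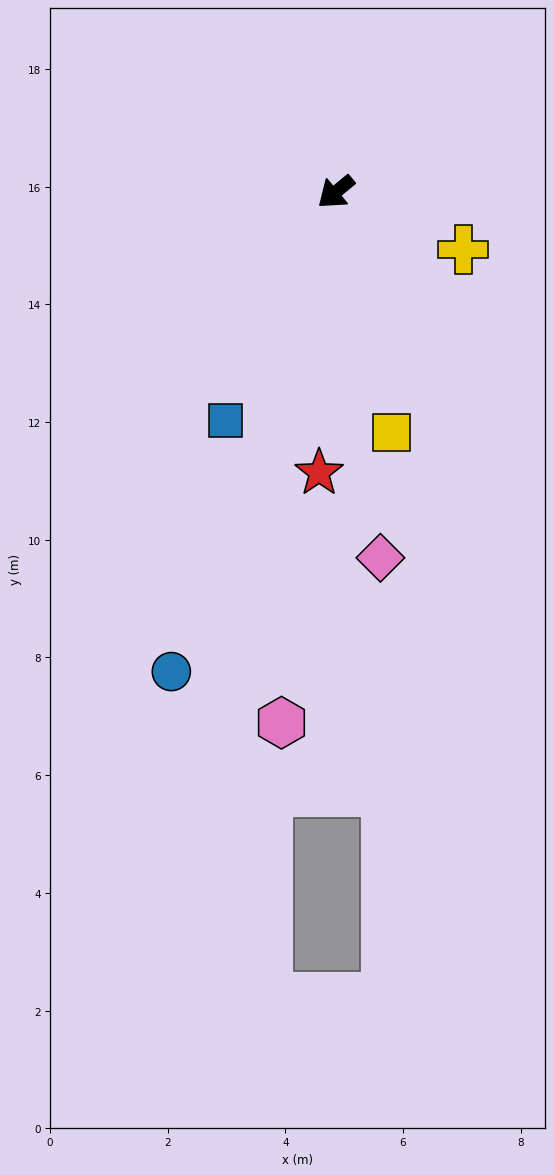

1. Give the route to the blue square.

turn left 25°, forward 4.3 m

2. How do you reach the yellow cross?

turn left 116°, forward 2.4 m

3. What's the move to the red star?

turn left 47°, forward 4.8 m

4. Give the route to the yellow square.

turn left 63°, forward 4.2 m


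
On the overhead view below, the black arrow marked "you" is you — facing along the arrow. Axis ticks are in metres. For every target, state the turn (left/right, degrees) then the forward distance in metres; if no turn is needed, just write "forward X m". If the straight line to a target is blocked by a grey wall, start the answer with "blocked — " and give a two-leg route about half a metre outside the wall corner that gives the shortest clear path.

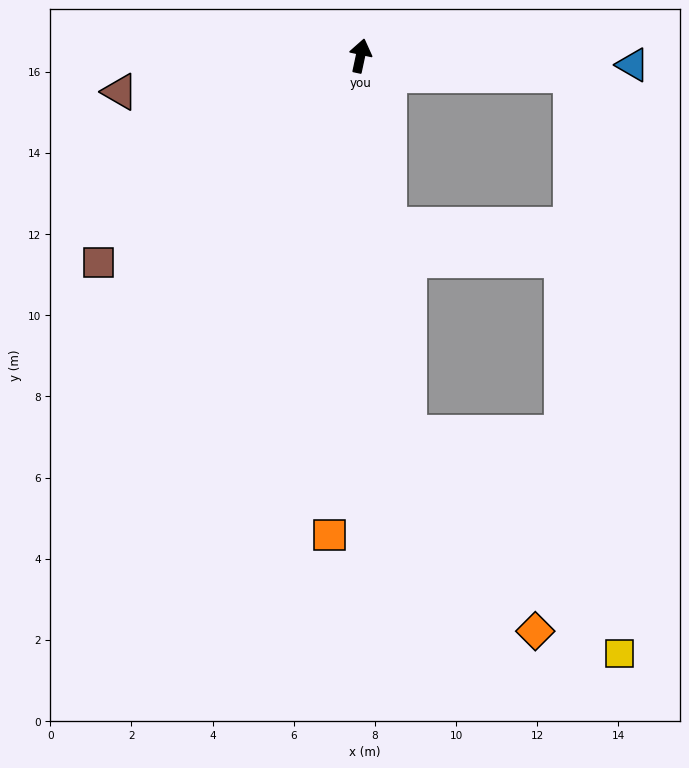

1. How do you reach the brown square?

turn left 140°, forward 8.2 m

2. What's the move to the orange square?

turn right 172°, forward 11.8 m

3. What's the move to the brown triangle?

turn left 111°, forward 6.0 m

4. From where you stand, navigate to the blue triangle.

turn right 80°, forward 6.7 m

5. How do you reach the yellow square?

blocked — turn right 83°, forward 5.2 m, then turn right 80°, forward 14.3 m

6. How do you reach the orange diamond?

blocked — turn right 160°, forward 9.3 m, then turn left 24°, forward 5.8 m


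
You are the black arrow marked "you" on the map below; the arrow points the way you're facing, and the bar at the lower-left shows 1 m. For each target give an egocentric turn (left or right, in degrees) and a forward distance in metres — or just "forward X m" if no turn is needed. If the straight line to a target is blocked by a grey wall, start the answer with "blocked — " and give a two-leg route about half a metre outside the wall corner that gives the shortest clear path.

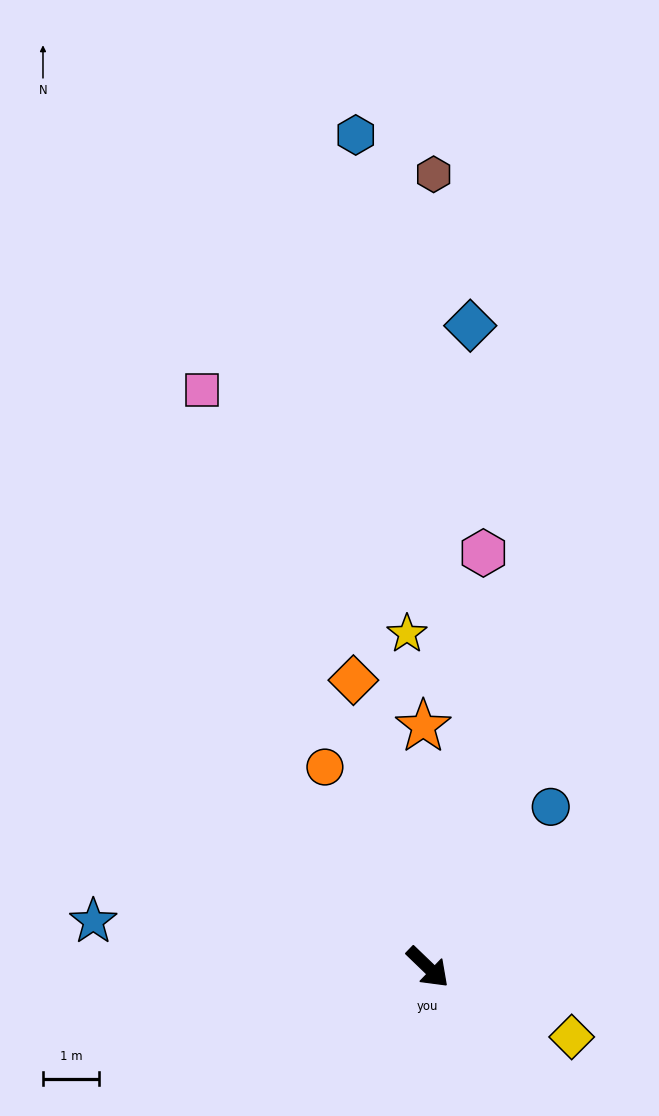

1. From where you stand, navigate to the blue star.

turn right 144°, forward 6.0 m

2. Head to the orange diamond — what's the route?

turn left 148°, forward 5.3 m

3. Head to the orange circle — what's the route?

turn left 161°, forward 4.0 m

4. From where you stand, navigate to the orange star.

turn left 135°, forward 4.3 m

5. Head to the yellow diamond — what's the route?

turn left 18°, forward 2.8 m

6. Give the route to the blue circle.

turn left 96°, forward 3.6 m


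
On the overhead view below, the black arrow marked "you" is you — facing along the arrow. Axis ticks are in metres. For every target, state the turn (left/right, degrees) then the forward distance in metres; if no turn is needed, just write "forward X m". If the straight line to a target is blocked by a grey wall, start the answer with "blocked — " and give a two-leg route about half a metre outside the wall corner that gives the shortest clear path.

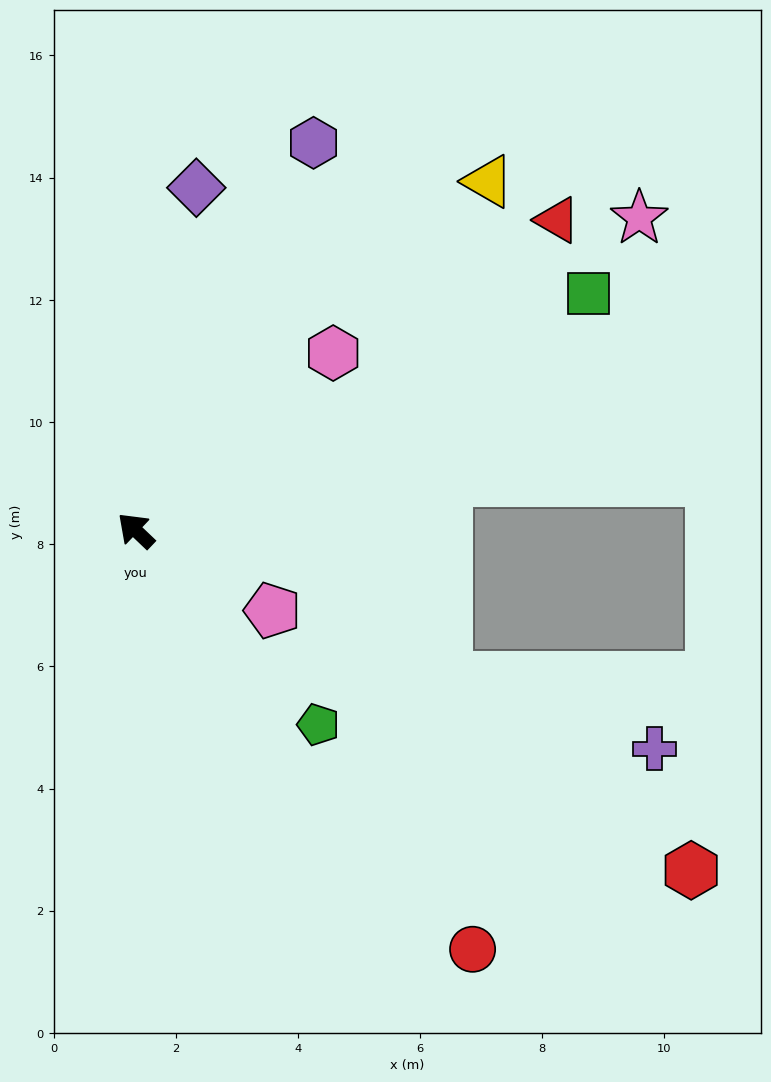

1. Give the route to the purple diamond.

turn right 56°, forward 5.7 m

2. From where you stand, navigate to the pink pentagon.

turn right 167°, forward 2.6 m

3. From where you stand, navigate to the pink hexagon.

turn right 94°, forward 4.3 m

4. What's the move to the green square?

turn right 109°, forward 8.4 m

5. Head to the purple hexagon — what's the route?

turn right 71°, forward 7.0 m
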